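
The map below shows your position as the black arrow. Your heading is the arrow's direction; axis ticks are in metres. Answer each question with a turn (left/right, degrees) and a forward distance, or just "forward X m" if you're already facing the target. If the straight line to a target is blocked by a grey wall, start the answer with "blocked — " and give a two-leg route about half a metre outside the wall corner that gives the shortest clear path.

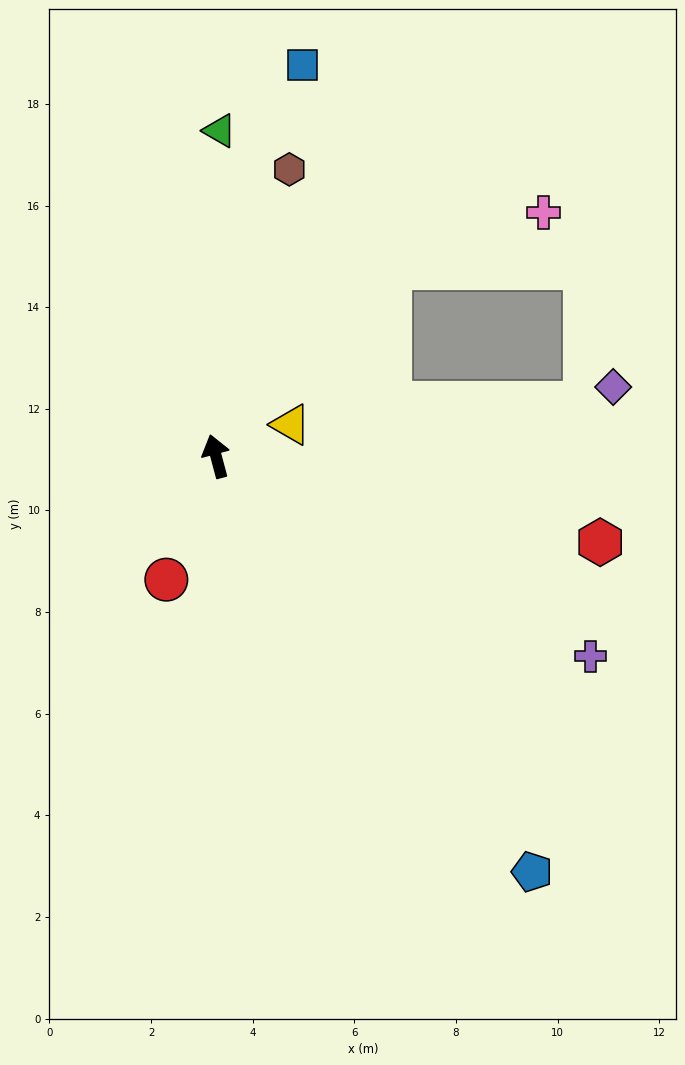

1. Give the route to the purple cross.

turn right 133°, forward 8.4 m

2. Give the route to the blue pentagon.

turn right 158°, forward 10.3 m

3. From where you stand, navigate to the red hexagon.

turn right 118°, forward 7.7 m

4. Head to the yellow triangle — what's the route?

turn right 82°, forward 1.6 m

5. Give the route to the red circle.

turn left 143°, forward 2.6 m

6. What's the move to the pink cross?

blocked — turn right 58°, forward 5.0 m, then turn right 27°, forward 3.2 m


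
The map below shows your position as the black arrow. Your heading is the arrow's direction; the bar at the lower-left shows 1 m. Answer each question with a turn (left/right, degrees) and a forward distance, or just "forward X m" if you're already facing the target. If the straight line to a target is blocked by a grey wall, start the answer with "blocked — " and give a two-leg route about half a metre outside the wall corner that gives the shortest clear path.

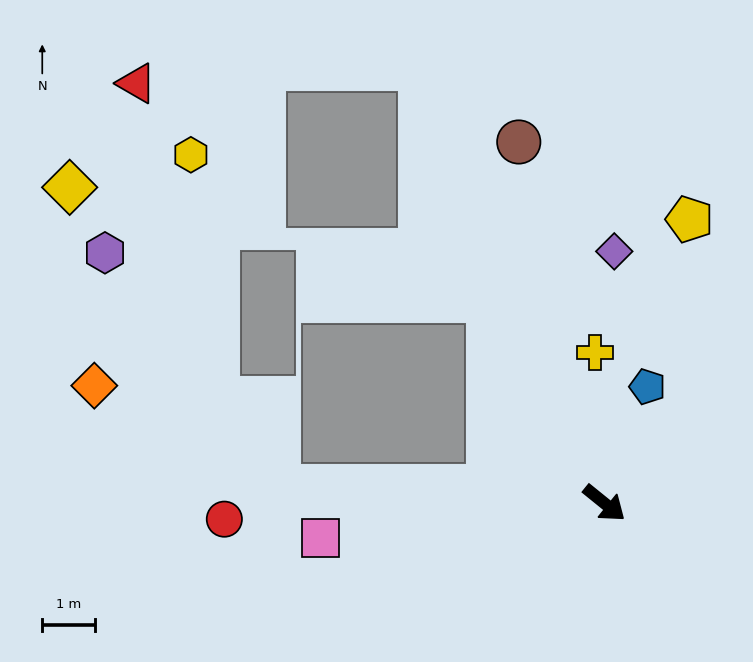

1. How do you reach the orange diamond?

blocked — turn right 144°, forward 6.1 m, then turn right 26°, forward 4.0 m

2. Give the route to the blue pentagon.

turn left 109°, forward 2.3 m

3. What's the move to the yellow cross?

turn left 132°, forward 2.8 m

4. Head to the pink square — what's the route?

turn right 134°, forward 5.4 m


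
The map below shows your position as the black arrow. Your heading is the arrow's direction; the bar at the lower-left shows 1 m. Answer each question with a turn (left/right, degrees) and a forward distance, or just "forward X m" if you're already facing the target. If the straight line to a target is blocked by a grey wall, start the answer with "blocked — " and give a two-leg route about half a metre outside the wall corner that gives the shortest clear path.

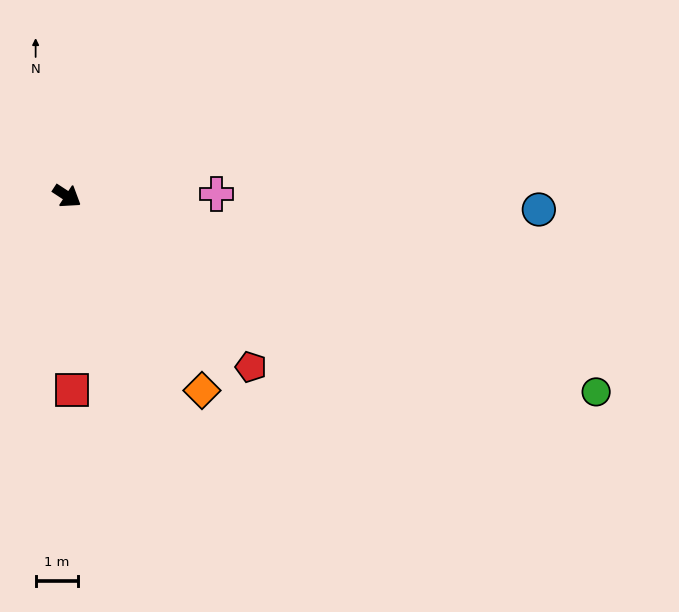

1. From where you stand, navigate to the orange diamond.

turn right 22°, forward 5.6 m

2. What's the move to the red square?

turn right 55°, forward 4.6 m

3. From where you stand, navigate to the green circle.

turn left 13°, forward 13.5 m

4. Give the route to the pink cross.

turn left 34°, forward 3.6 m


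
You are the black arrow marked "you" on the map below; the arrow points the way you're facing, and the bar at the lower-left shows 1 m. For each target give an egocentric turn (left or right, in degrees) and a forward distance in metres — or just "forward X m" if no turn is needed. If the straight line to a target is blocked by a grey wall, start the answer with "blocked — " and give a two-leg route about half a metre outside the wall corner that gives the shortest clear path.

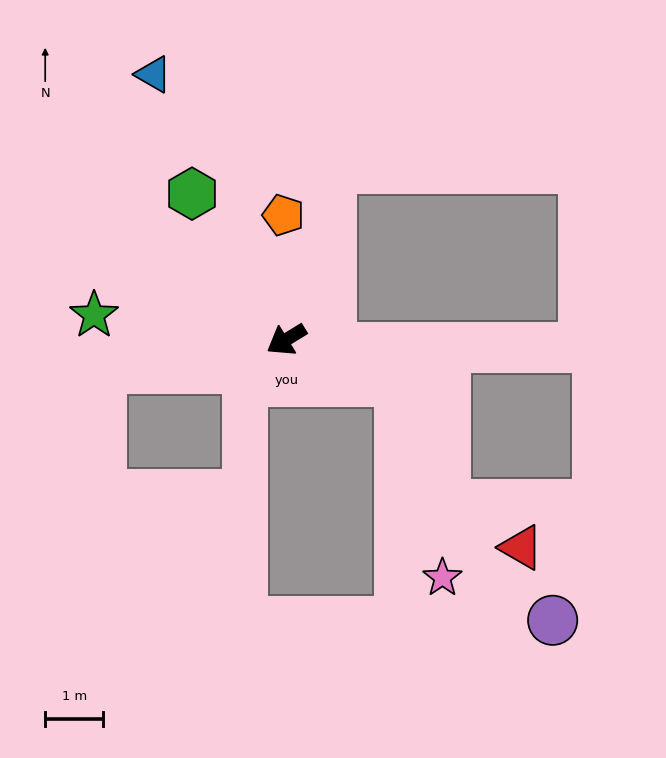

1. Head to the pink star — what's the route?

blocked — turn left 128°, forward 2.1 m, then turn right 57°, forward 3.5 m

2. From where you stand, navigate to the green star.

turn right 39°, forward 3.3 m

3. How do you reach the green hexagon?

turn right 89°, forward 3.0 m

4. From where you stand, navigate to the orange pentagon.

turn right 120°, forward 2.1 m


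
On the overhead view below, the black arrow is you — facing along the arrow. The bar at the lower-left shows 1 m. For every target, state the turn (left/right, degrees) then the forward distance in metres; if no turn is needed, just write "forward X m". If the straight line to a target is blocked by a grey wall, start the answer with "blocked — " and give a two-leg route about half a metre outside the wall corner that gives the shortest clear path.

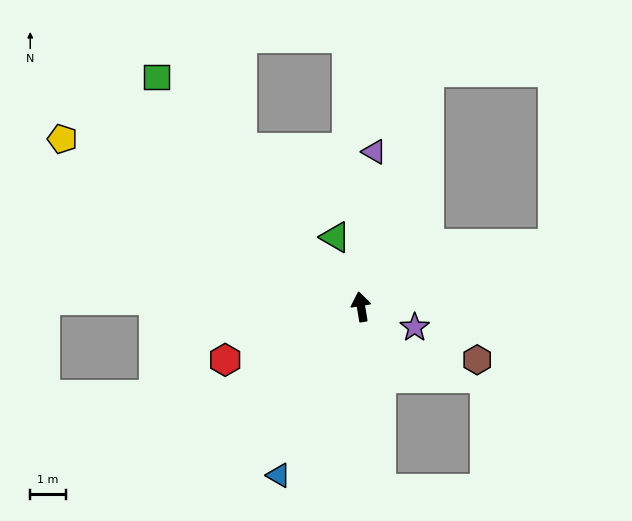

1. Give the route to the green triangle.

turn left 11°, forward 2.1 m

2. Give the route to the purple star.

turn right 121°, forward 1.6 m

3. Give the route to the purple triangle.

turn right 14°, forward 4.4 m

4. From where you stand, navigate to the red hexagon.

turn left 102°, forward 4.1 m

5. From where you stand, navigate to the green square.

turn left 32°, forward 8.6 m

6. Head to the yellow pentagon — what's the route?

turn left 51°, forward 9.6 m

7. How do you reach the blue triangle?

turn left 144°, forward 5.3 m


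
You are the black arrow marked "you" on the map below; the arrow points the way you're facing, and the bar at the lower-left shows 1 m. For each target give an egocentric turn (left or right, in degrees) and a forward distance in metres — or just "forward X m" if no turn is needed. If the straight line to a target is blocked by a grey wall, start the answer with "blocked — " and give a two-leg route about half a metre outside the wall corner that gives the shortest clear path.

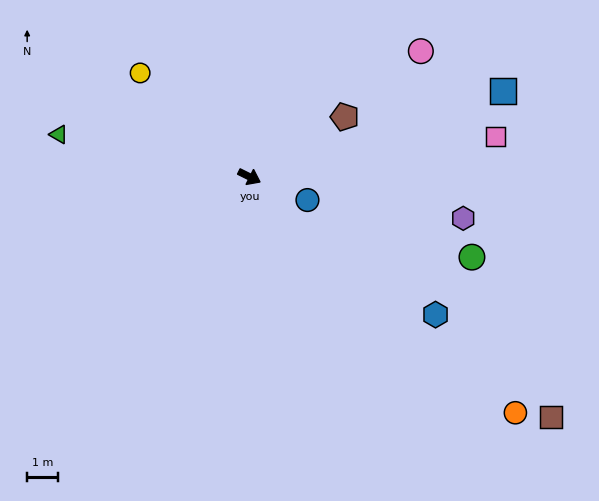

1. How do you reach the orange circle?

turn right 15°, forward 11.7 m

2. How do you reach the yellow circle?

turn left 163°, forward 5.0 m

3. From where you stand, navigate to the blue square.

turn left 45°, forward 8.8 m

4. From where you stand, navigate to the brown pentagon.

turn left 59°, forward 3.7 m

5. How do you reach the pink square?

turn left 36°, forward 8.2 m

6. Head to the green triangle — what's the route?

turn right 166°, forward 6.4 m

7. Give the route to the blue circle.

turn left 5°, forward 2.1 m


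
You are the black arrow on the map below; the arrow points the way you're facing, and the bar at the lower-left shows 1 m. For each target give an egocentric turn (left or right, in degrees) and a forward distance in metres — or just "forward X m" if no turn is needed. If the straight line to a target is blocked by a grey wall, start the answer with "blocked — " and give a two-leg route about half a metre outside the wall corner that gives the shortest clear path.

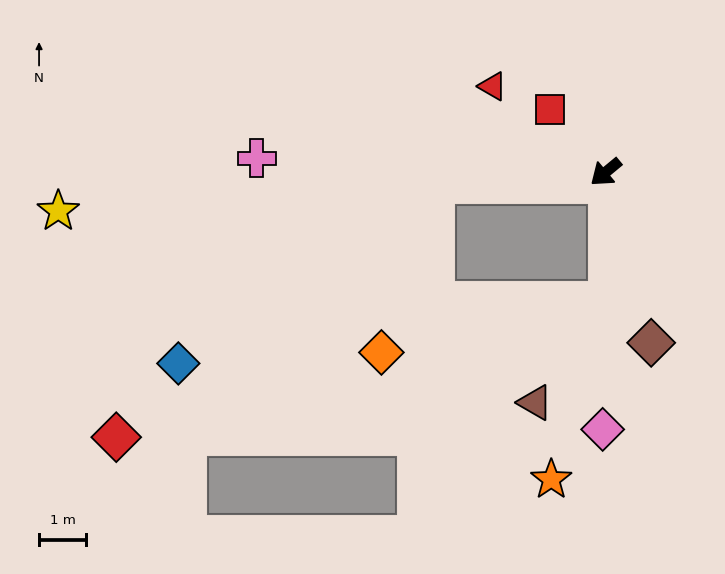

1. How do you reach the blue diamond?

blocked — turn right 36°, forward 3.6 m, then turn left 31°, forward 6.6 m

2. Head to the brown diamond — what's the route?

turn left 65°, forward 3.7 m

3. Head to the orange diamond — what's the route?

blocked — turn right 36°, forward 3.6 m, then turn left 69°, forward 3.7 m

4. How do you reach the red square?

turn right 88°, forward 1.8 m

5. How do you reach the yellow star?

turn right 36°, forward 11.6 m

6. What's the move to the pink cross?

turn right 42°, forward 7.4 m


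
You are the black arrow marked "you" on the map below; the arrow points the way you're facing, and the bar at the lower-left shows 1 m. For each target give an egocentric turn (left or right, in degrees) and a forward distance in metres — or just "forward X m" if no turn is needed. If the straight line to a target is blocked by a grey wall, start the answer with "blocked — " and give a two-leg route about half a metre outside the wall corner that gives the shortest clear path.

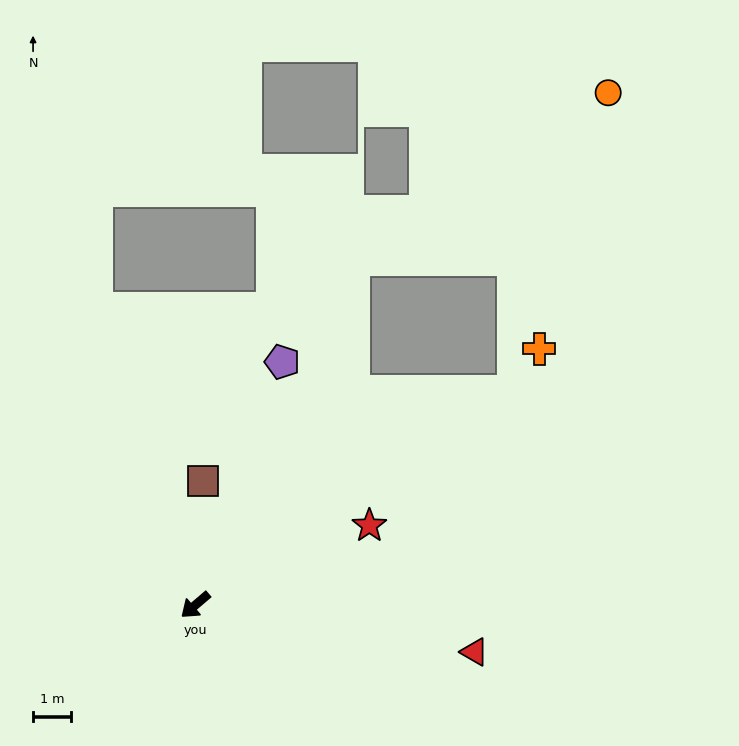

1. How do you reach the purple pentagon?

turn right 150°, forward 6.8 m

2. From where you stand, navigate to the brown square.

turn right 134°, forward 3.3 m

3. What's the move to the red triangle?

turn left 130°, forward 7.4 m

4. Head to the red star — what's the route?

turn left 164°, forward 5.0 m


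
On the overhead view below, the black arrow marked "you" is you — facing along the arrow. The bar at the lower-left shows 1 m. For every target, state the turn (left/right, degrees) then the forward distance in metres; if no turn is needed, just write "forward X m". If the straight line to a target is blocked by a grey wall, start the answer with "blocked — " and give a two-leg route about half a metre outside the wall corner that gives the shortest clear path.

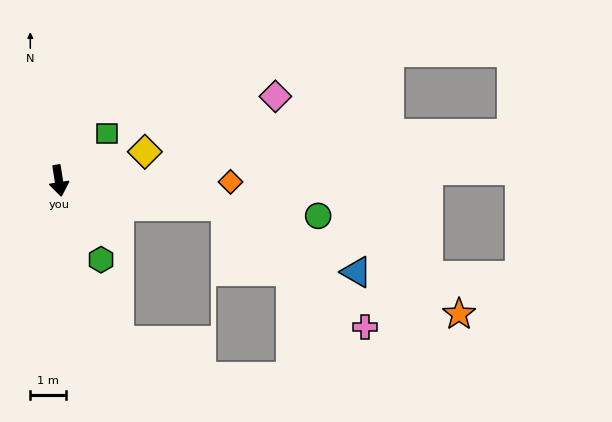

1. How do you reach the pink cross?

blocked — turn left 72°, forward 4.8 m, then turn right 32°, forward 5.2 m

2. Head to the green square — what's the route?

turn left 125°, forward 1.9 m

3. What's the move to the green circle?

turn left 73°, forward 7.4 m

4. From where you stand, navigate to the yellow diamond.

turn left 100°, forward 2.6 m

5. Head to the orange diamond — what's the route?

turn left 81°, forward 4.9 m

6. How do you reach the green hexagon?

turn left 19°, forward 2.5 m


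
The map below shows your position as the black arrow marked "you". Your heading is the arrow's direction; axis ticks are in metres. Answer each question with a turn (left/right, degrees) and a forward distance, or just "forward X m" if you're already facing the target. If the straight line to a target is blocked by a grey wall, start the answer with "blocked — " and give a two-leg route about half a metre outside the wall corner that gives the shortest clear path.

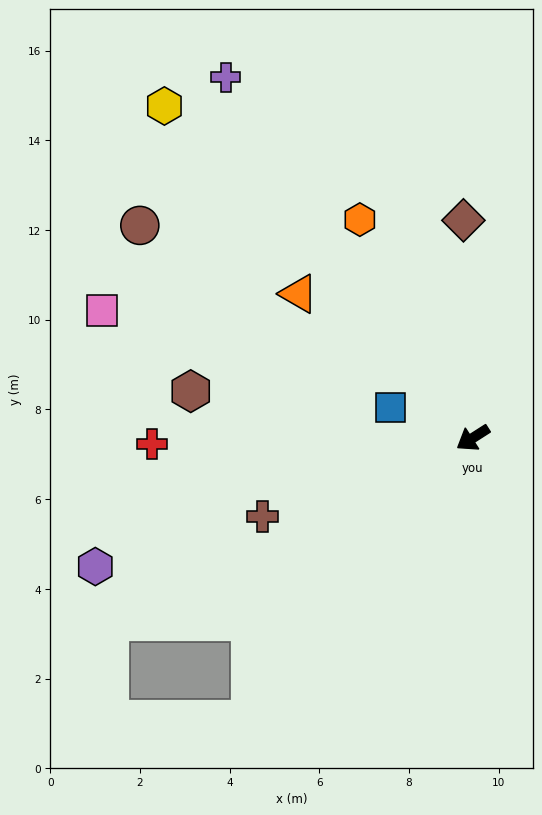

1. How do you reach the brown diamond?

turn right 120°, forward 4.9 m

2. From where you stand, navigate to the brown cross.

turn right 12°, forward 5.0 m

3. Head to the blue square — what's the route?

turn right 53°, forward 2.0 m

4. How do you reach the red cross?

turn right 32°, forward 7.2 m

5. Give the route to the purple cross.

turn right 88°, forward 9.7 m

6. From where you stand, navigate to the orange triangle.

turn right 72°, forward 5.0 m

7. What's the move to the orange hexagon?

turn right 95°, forward 5.5 m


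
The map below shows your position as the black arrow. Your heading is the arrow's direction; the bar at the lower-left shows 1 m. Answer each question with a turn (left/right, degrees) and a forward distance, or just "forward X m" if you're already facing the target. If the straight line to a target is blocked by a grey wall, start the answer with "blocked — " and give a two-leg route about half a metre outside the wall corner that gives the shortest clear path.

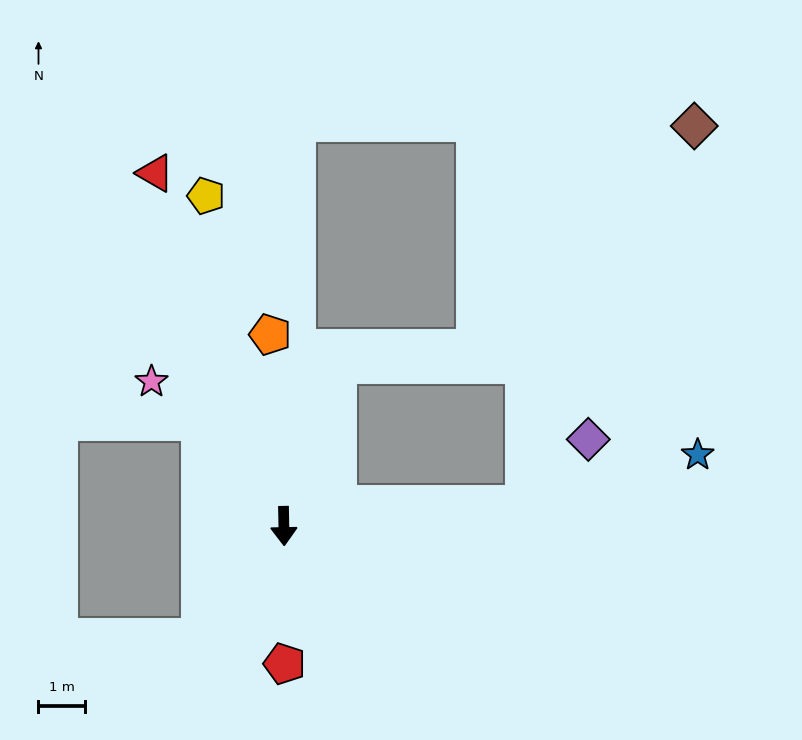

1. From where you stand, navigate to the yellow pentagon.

turn right 168°, forward 7.3 m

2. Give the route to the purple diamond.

blocked — turn left 94°, forward 5.2 m, then turn left 41°, forward 2.0 m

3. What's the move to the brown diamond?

blocked — turn left 94°, forward 5.2 m, then turn left 61°, forward 9.0 m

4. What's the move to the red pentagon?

forward 3.0 m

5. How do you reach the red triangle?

turn right 161°, forward 8.1 m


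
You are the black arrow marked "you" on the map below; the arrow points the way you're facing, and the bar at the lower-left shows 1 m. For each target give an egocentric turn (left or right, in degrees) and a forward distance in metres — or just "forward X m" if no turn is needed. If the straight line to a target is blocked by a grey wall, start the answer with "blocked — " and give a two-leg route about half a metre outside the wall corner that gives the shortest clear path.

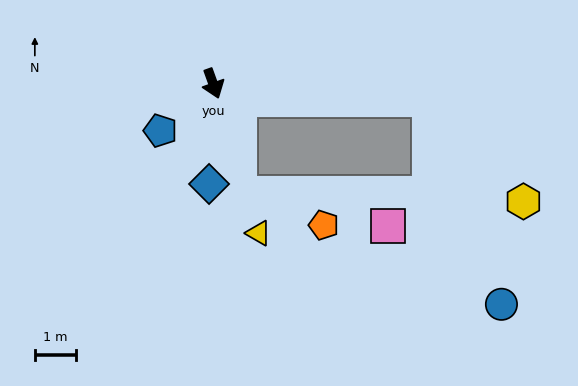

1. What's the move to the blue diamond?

turn right 22°, forward 2.4 m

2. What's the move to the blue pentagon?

turn right 68°, forward 1.7 m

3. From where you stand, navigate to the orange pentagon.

blocked — turn right 6°, forward 2.8 m, then turn left 56°, forward 2.2 m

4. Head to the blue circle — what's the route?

blocked — turn left 66°, forward 5.3 m, then turn right 67°, forward 5.3 m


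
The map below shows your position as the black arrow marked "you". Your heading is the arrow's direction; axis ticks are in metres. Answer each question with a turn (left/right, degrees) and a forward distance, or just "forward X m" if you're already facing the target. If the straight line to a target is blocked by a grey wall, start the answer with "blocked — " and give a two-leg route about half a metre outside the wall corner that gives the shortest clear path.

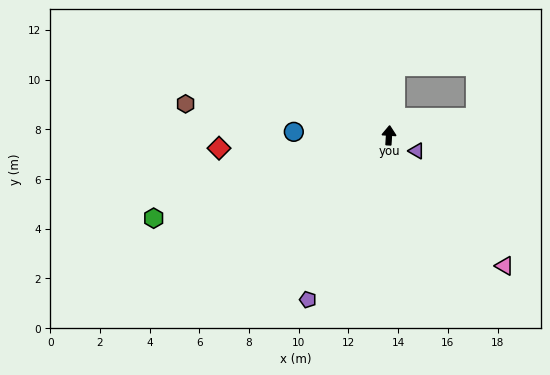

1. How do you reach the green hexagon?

turn left 113°, forward 10.0 m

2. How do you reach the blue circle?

turn left 92°, forward 3.8 m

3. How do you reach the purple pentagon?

turn left 157°, forward 7.4 m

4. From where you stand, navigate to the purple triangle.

turn right 116°, forward 1.3 m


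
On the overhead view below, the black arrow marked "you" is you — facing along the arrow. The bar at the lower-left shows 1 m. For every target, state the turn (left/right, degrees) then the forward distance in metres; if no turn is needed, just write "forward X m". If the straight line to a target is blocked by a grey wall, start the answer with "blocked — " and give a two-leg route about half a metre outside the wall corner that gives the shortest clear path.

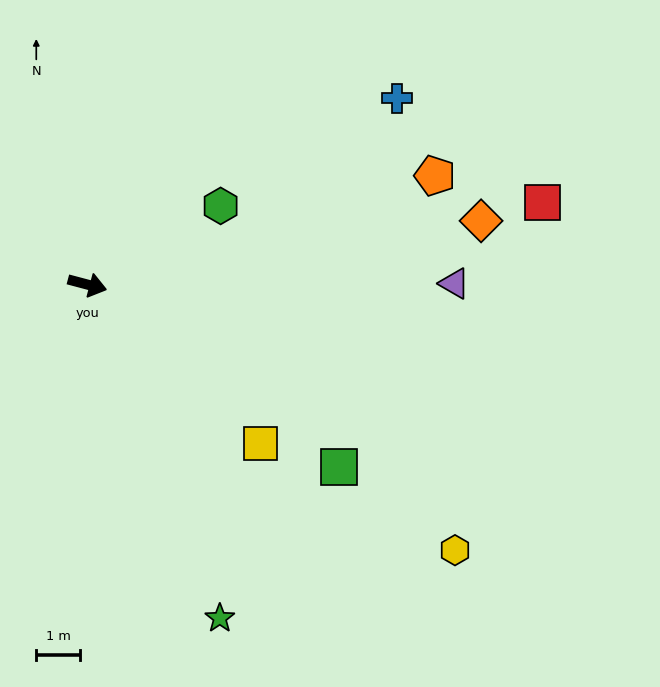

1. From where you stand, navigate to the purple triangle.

turn left 15°, forward 8.5 m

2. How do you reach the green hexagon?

turn left 45°, forward 3.6 m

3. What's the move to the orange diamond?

turn left 24°, forward 9.2 m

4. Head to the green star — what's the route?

turn right 54°, forward 8.3 m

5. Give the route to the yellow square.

turn right 28°, forward 5.4 m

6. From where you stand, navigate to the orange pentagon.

turn left 32°, forward 8.4 m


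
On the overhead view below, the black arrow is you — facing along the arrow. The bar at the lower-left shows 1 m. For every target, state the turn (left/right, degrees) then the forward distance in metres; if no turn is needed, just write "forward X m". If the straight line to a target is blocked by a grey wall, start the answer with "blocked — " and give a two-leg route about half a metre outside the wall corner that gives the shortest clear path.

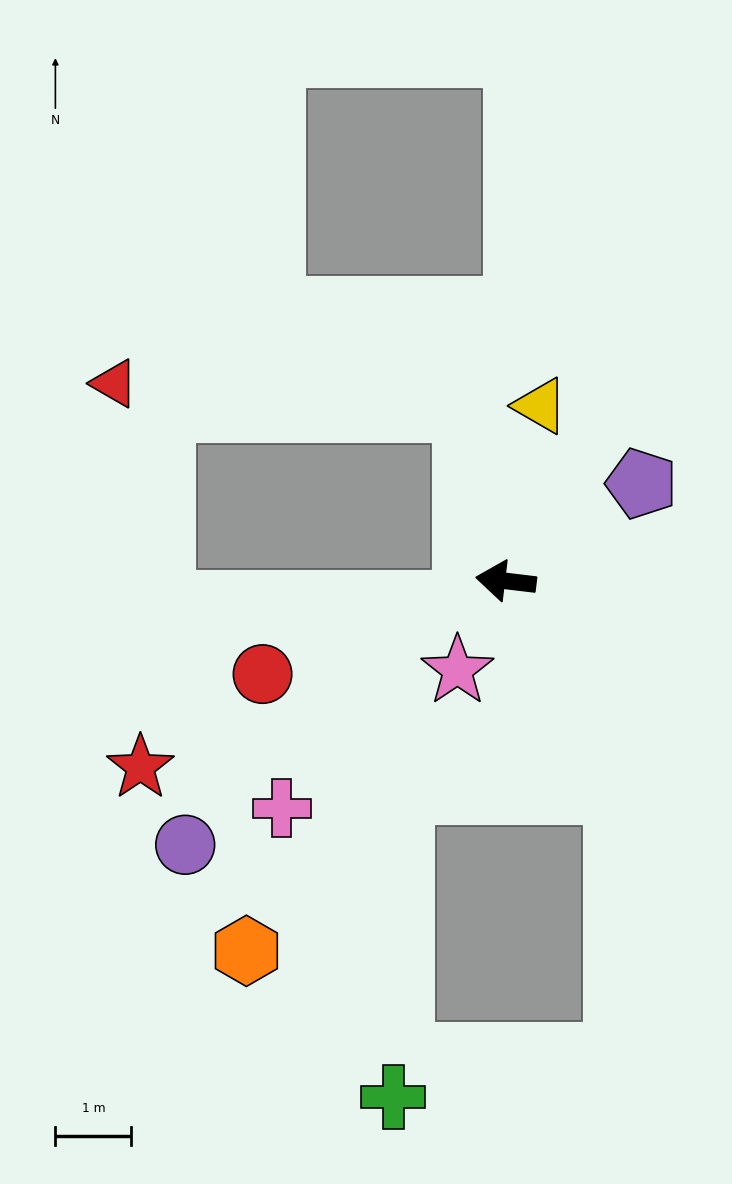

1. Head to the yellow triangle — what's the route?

turn right 94°, forward 2.4 m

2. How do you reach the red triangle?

blocked — turn right 70°, forward 2.3 m, then turn left 72°, forward 4.6 m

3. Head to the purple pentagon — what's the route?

turn right 137°, forward 2.2 m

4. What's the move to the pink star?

turn left 68°, forward 1.3 m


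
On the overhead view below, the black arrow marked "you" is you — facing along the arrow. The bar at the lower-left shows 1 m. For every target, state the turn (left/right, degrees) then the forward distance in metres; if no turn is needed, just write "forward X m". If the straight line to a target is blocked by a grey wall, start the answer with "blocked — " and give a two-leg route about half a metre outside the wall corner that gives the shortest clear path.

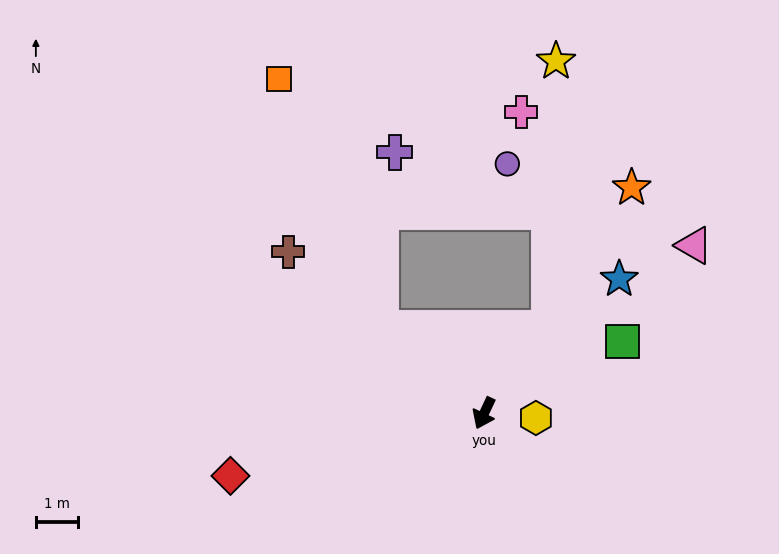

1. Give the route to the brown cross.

turn right 104°, forward 6.1 m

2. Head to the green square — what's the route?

turn left 143°, forward 3.7 m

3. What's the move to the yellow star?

blocked — turn left 168°, forward 2.6 m, then turn left 36°, forward 6.4 m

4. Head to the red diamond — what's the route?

turn right 51°, forward 6.3 m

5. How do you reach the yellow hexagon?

turn left 110°, forward 1.2 m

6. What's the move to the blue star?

turn left 160°, forward 4.6 m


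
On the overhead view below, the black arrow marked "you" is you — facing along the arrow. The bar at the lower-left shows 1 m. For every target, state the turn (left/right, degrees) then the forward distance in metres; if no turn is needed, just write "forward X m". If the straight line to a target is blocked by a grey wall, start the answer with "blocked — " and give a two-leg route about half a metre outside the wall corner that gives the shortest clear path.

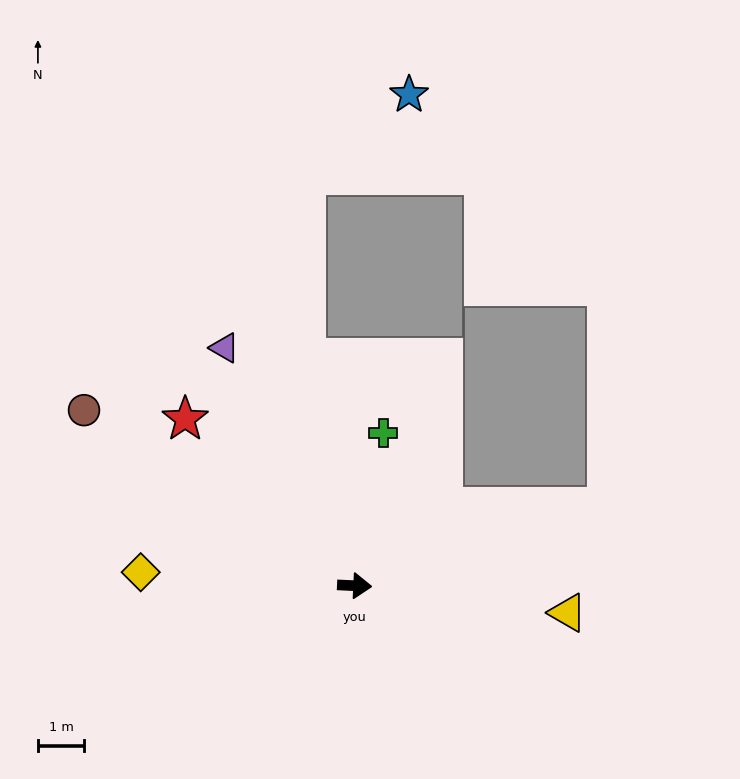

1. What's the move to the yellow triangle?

turn right 5°, forward 4.7 m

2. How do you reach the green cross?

turn left 82°, forward 3.4 m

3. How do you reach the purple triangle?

turn left 121°, forward 5.9 m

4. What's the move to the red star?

turn left 138°, forward 5.2 m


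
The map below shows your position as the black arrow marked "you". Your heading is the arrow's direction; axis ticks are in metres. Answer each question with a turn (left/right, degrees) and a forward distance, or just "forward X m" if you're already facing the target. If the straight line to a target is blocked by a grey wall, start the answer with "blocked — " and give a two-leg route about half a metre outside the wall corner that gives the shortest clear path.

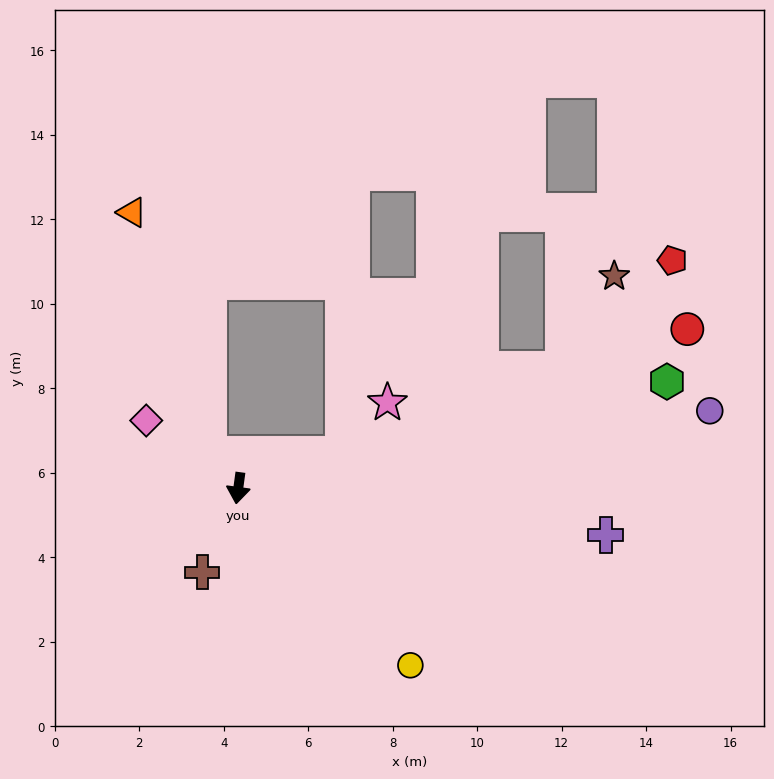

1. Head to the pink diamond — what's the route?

turn right 119°, forward 2.7 m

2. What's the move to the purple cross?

turn left 90°, forward 8.8 m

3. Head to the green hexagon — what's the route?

turn left 112°, forward 10.5 m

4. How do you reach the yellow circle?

turn left 52°, forward 5.8 m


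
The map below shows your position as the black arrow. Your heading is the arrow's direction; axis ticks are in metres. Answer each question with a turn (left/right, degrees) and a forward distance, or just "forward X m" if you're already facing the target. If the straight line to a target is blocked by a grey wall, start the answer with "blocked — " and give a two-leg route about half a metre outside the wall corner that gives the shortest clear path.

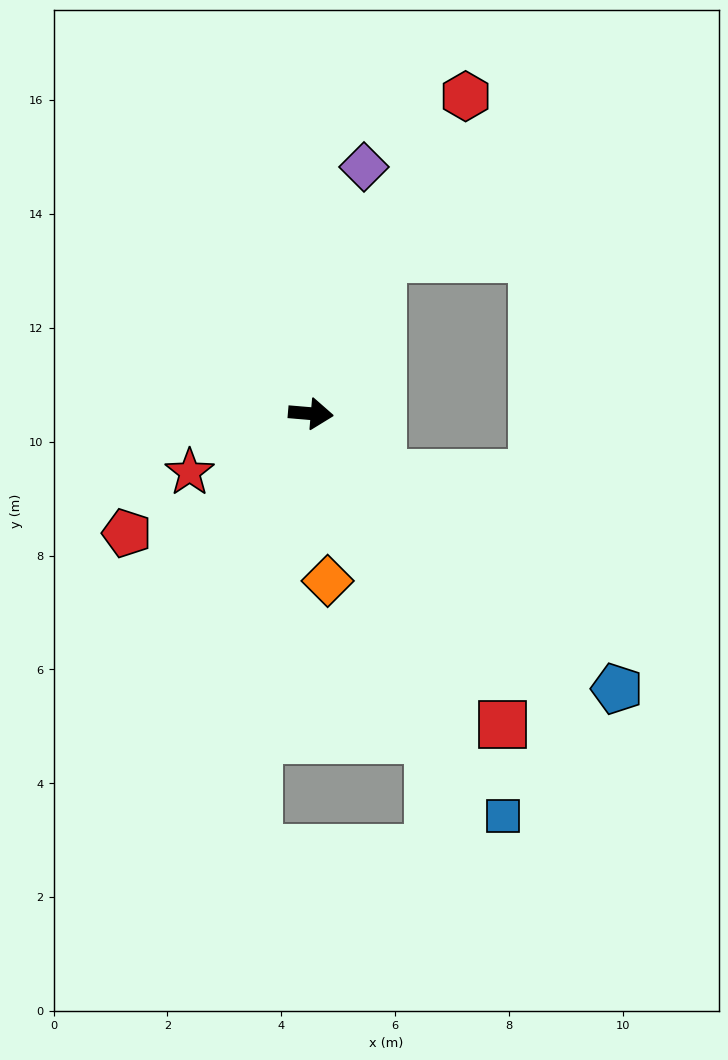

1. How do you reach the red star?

turn right 149°, forward 2.4 m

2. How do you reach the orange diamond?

turn right 79°, forward 3.0 m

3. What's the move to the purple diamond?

turn left 83°, forward 4.4 m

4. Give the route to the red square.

turn right 53°, forward 6.4 m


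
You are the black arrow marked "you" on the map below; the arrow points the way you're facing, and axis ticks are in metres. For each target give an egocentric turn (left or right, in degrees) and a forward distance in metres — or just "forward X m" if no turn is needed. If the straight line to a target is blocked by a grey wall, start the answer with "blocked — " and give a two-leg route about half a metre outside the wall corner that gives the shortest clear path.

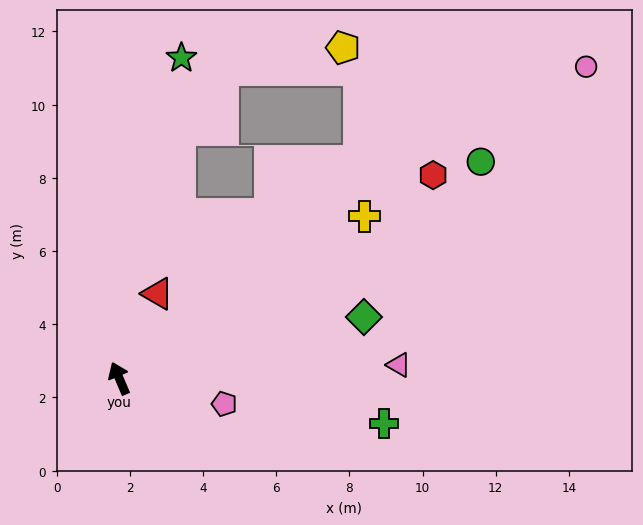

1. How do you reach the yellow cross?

turn right 80°, forward 8.0 m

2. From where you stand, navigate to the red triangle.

turn right 47°, forward 2.5 m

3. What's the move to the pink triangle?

turn right 110°, forward 7.6 m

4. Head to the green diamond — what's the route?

turn right 99°, forward 6.9 m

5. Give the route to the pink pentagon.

turn right 127°, forward 3.0 m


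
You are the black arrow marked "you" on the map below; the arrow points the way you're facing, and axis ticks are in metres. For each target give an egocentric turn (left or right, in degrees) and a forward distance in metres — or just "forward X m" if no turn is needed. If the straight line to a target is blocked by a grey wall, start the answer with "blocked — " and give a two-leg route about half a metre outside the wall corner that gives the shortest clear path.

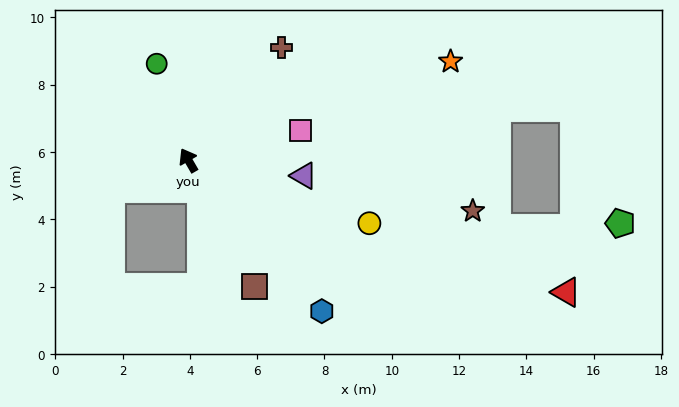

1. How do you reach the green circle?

turn right 12°, forward 3.0 m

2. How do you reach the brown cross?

turn right 70°, forward 4.4 m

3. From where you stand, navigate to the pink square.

turn right 105°, forward 3.5 m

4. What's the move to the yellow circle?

turn right 139°, forward 5.7 m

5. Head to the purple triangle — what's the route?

turn right 128°, forward 3.5 m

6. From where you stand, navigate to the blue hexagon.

turn right 169°, forward 6.0 m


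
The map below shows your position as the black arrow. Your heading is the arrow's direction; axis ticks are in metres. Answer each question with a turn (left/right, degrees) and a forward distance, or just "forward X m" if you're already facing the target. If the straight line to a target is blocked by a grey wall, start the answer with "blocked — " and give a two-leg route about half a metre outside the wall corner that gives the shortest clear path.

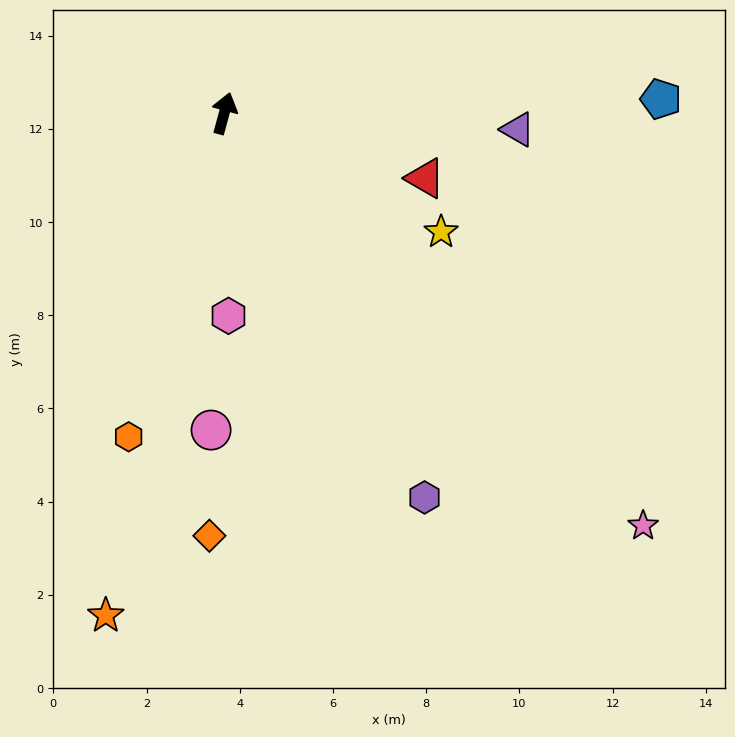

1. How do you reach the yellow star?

turn right 103°, forward 5.3 m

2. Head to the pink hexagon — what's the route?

turn right 164°, forward 4.3 m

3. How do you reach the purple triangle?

turn right 78°, forward 6.3 m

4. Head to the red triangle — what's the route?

turn right 93°, forward 4.5 m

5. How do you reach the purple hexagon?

turn right 137°, forward 9.3 m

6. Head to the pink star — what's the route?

turn right 119°, forward 12.6 m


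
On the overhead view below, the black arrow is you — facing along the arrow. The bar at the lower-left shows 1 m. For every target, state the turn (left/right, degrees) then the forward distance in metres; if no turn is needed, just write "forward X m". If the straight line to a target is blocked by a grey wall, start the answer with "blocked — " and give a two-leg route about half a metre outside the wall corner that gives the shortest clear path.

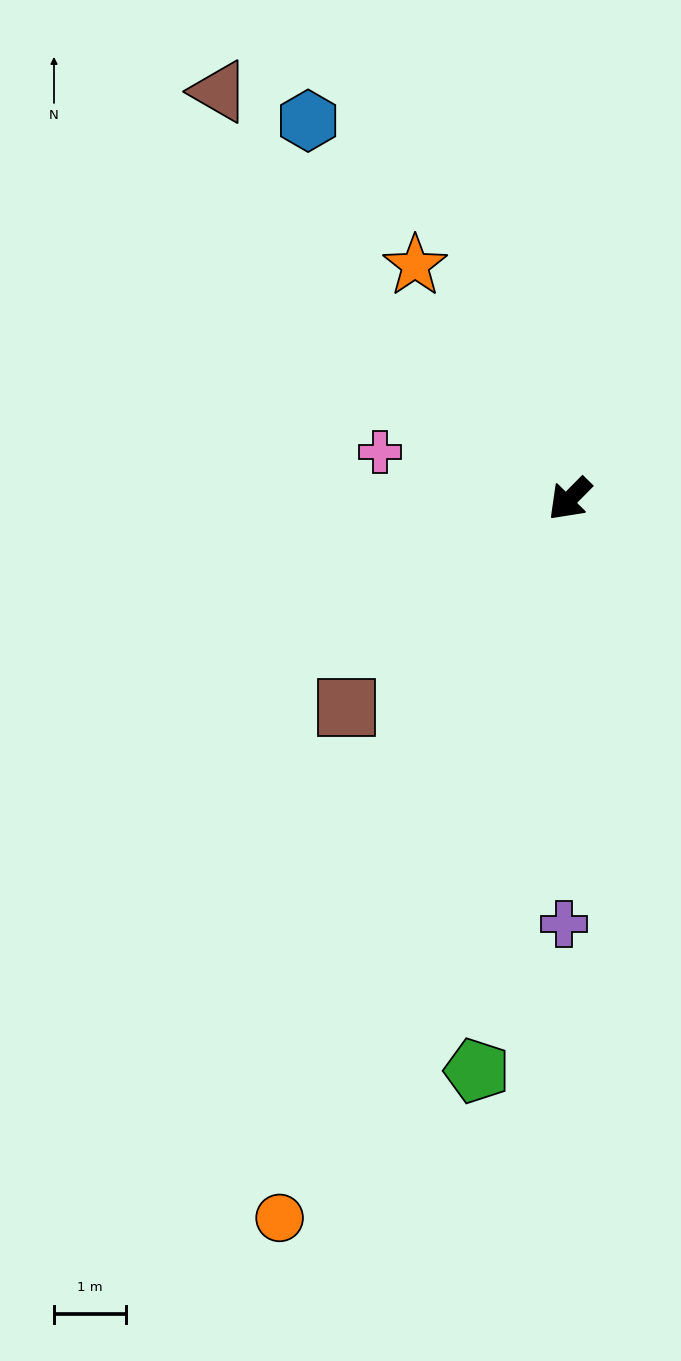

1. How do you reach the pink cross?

turn right 59°, forward 2.7 m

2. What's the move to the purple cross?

turn left 44°, forward 5.9 m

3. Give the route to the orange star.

turn right 102°, forward 3.9 m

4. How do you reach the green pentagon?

turn left 35°, forward 8.0 m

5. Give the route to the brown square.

turn right 2°, forward 4.2 m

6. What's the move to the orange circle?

turn left 23°, forward 10.7 m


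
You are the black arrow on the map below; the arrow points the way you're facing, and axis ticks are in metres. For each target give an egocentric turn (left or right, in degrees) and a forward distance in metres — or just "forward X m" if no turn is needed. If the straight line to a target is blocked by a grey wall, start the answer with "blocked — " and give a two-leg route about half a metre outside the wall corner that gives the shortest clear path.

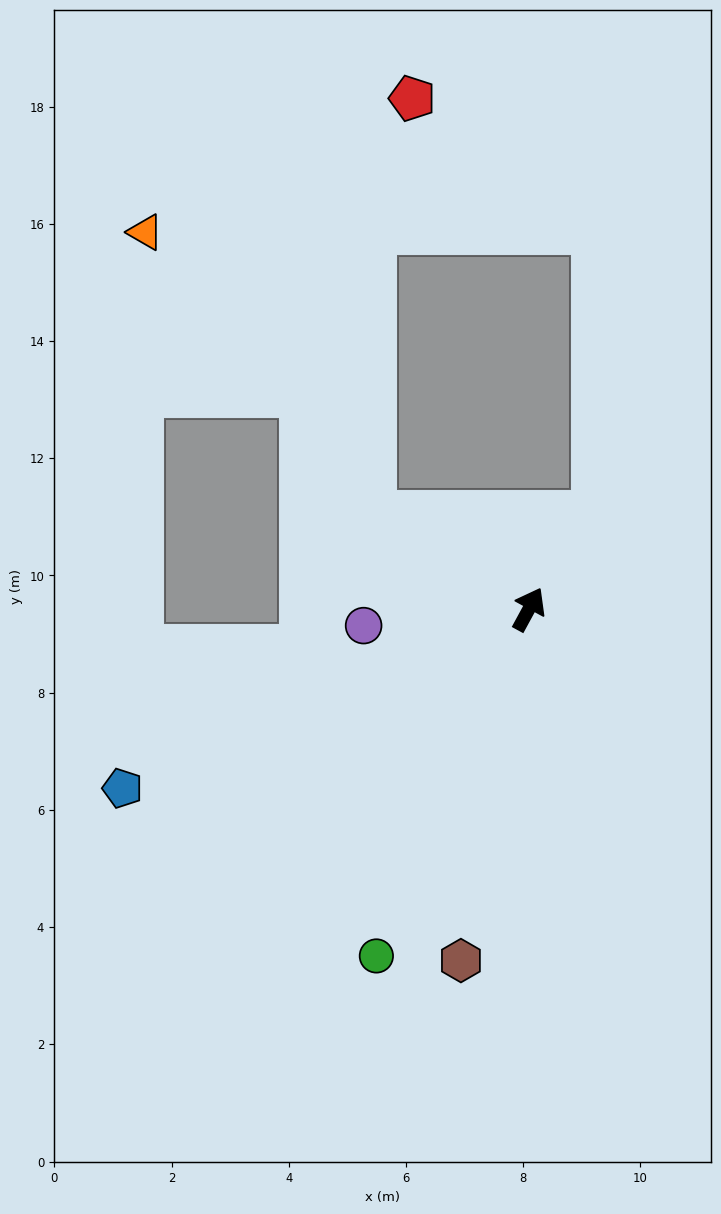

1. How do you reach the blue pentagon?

turn left 142°, forward 7.6 m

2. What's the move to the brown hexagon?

turn right 162°, forward 6.1 m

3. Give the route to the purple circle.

turn left 124°, forward 2.8 m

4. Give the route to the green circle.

turn right 175°, forward 6.5 m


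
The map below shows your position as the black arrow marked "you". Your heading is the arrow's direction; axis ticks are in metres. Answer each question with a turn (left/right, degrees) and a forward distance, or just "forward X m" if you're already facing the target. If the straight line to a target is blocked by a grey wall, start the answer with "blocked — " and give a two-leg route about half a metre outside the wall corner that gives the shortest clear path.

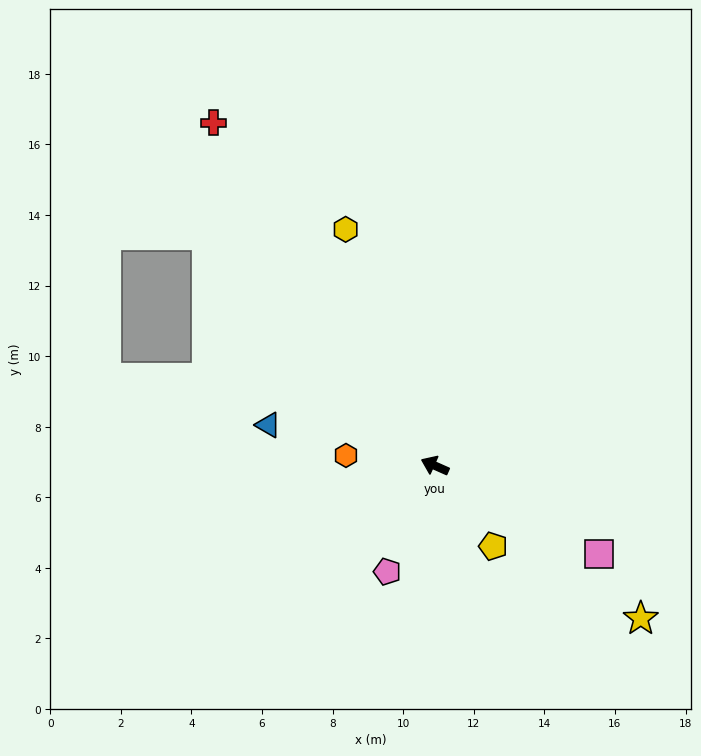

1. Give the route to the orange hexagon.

turn left 17°, forward 2.5 m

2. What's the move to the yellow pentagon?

turn left 150°, forward 2.8 m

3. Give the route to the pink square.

turn left 176°, forward 5.3 m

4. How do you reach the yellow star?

turn left 167°, forward 7.3 m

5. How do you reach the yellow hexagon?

turn right 45°, forward 7.2 m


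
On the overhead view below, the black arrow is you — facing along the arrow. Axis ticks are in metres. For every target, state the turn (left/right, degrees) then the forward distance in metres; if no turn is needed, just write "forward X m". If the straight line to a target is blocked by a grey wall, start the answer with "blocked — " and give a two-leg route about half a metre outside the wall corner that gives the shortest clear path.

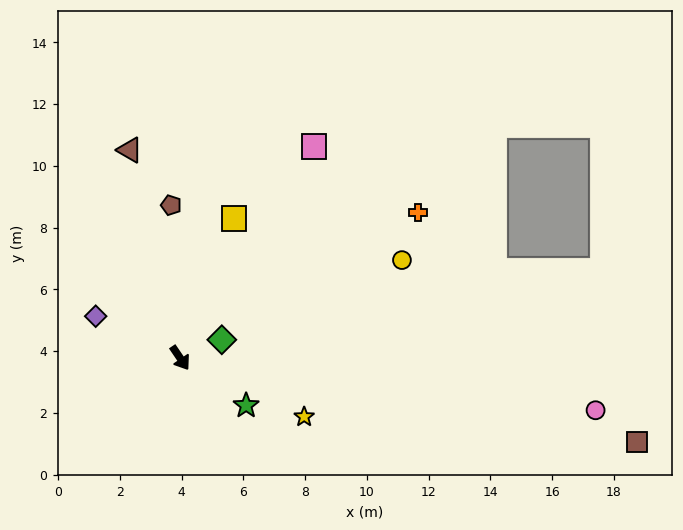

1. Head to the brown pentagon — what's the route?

turn left 149°, forward 5.0 m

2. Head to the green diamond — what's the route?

turn left 79°, forward 1.5 m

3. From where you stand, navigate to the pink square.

turn left 114°, forward 8.1 m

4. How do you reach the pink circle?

turn left 49°, forward 13.6 m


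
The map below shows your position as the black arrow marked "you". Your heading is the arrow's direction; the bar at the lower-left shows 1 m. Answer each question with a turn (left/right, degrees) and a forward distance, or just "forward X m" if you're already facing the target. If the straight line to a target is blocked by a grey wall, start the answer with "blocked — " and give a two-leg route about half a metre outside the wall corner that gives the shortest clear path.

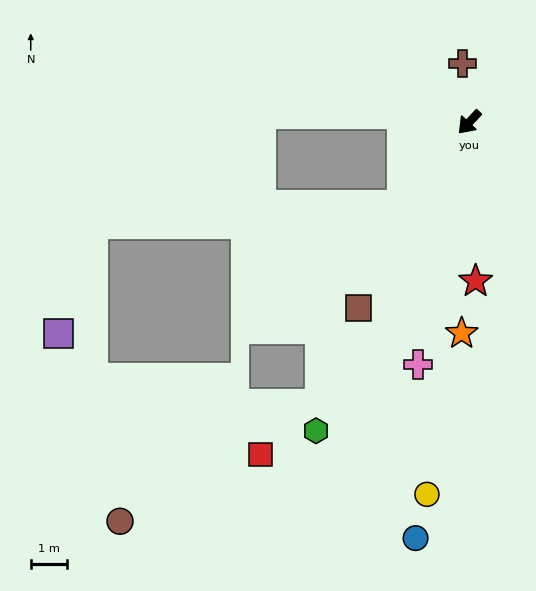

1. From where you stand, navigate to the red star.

turn left 45°, forward 4.4 m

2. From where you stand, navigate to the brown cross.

turn right 130°, forward 1.6 m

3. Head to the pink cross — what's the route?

turn left 31°, forward 6.9 m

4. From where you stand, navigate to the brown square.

turn left 12°, forward 6.0 m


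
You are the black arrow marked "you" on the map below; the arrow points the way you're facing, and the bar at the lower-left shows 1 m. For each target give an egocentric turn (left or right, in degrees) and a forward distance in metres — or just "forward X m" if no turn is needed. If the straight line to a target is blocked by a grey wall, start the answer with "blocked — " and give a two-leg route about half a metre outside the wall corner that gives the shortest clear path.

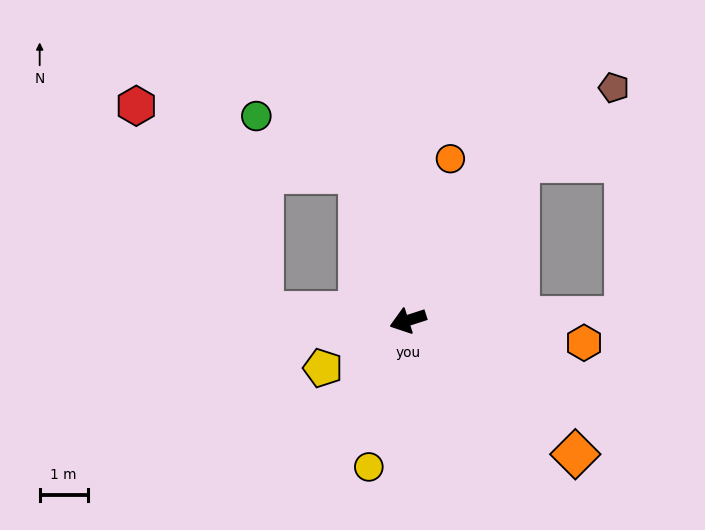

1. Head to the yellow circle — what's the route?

turn left 57°, forward 3.2 m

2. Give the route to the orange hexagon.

turn left 155°, forward 3.7 m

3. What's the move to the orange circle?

turn right 123°, forward 3.5 m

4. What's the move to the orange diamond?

turn left 123°, forward 4.5 m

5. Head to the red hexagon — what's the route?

blocked — turn right 22°, forward 3.0 m, then turn right 54°, forward 5.0 m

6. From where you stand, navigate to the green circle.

blocked — turn right 89°, forward 3.2 m, then turn left 42°, forward 2.4 m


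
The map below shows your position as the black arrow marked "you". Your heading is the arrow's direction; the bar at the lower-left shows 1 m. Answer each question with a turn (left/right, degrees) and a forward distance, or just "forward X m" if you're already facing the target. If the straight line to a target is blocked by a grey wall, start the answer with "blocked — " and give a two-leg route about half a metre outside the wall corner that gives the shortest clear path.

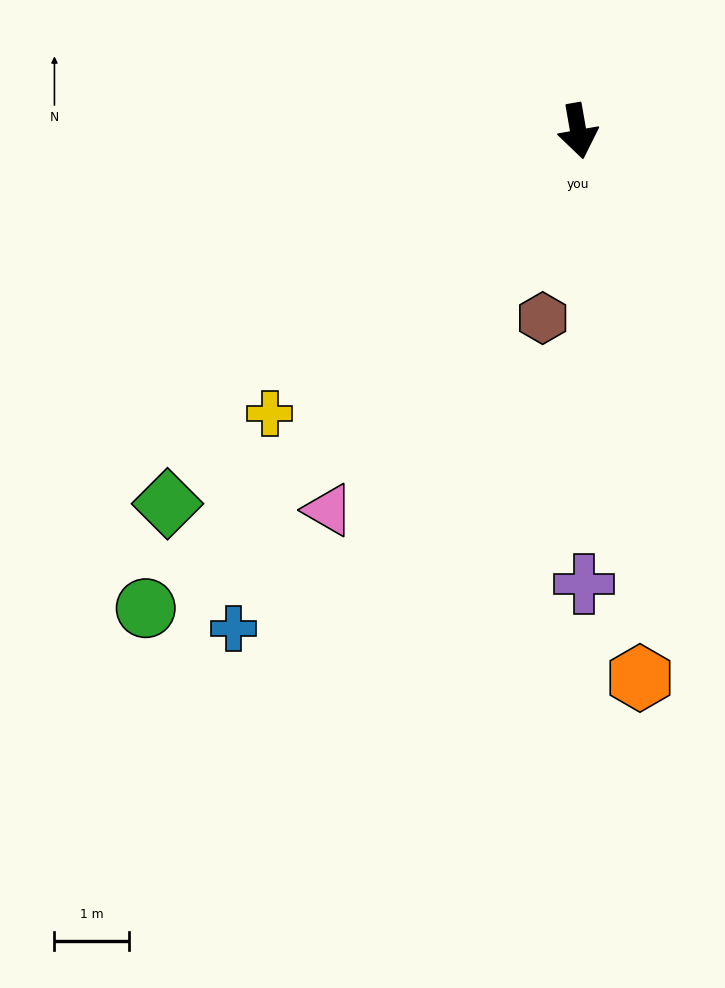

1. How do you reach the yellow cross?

turn right 57°, forward 5.6 m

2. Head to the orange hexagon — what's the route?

turn right 3°, forward 7.4 m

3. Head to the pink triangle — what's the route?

turn right 43°, forward 6.1 m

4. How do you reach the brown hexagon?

turn right 21°, forward 2.6 m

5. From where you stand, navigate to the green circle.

turn right 52°, forward 8.7 m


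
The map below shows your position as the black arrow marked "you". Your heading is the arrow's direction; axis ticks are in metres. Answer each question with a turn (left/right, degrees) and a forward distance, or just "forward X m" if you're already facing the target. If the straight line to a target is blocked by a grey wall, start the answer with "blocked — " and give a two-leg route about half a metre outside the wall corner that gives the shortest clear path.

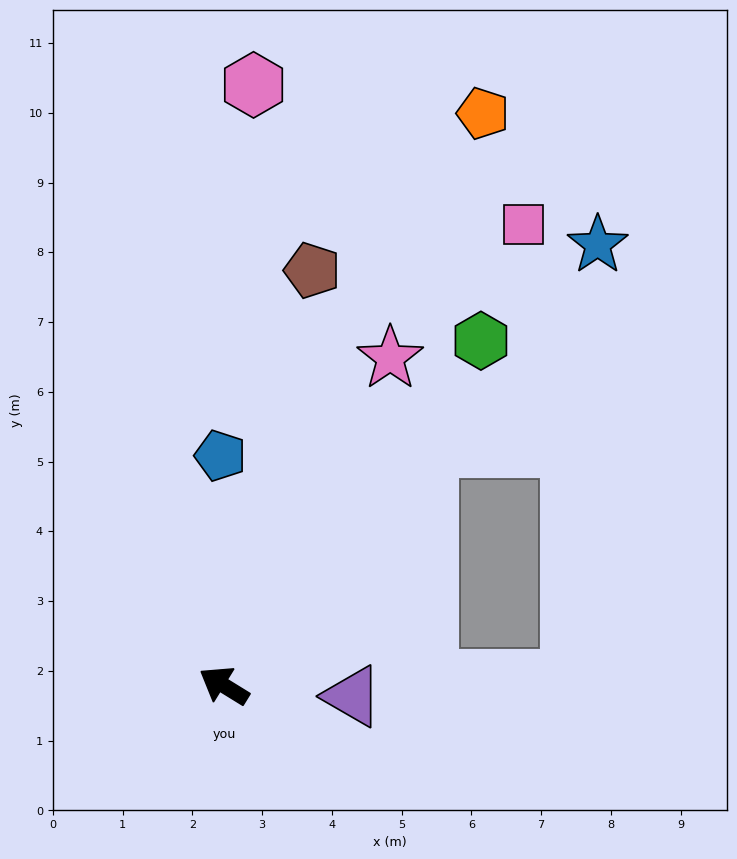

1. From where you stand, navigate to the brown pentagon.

turn right 70°, forward 6.1 m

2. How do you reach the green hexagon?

turn right 95°, forward 6.2 m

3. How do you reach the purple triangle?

turn right 153°, forward 1.8 m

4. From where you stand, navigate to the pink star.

turn right 85°, forward 5.3 m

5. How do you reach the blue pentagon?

turn right 57°, forward 3.3 m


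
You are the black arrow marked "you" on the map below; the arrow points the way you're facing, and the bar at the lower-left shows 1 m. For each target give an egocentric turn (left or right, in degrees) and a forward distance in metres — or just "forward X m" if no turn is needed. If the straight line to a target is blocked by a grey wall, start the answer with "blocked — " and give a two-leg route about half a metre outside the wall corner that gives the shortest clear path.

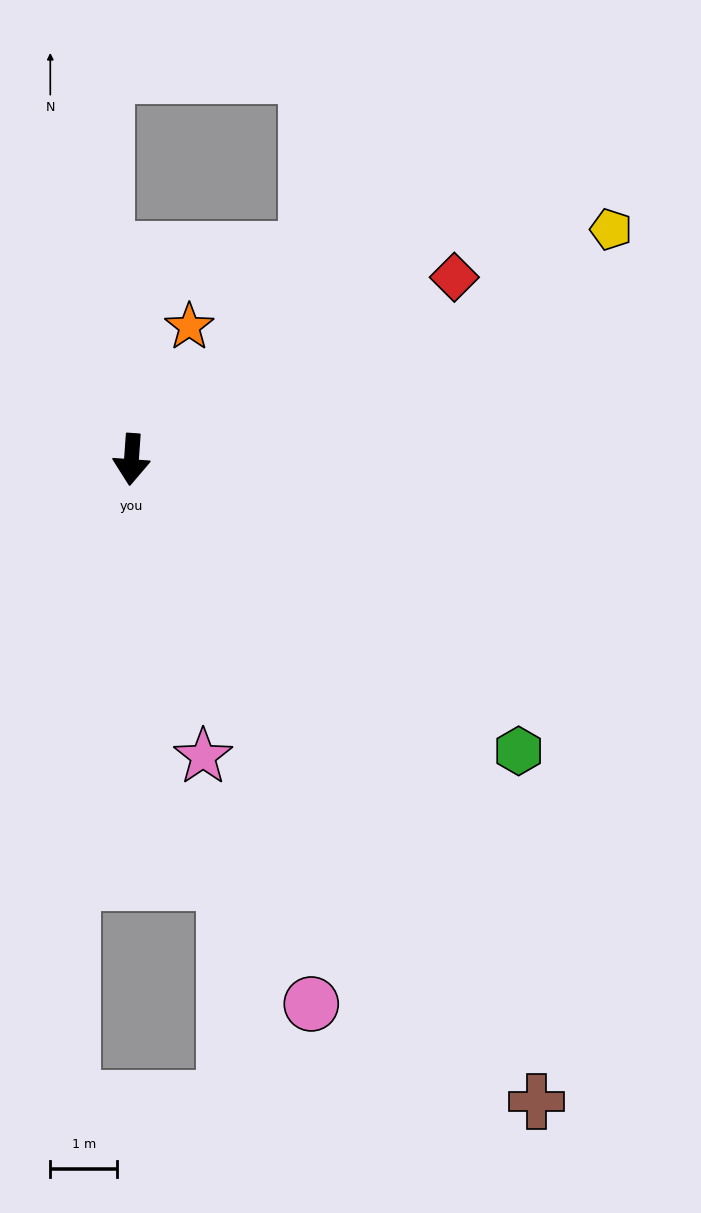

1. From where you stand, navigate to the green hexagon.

turn left 57°, forward 7.2 m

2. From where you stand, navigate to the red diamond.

turn left 123°, forward 5.5 m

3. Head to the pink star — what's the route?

turn left 18°, forward 4.6 m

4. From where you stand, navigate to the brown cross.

turn left 36°, forward 11.3 m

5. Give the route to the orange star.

turn left 161°, forward 2.2 m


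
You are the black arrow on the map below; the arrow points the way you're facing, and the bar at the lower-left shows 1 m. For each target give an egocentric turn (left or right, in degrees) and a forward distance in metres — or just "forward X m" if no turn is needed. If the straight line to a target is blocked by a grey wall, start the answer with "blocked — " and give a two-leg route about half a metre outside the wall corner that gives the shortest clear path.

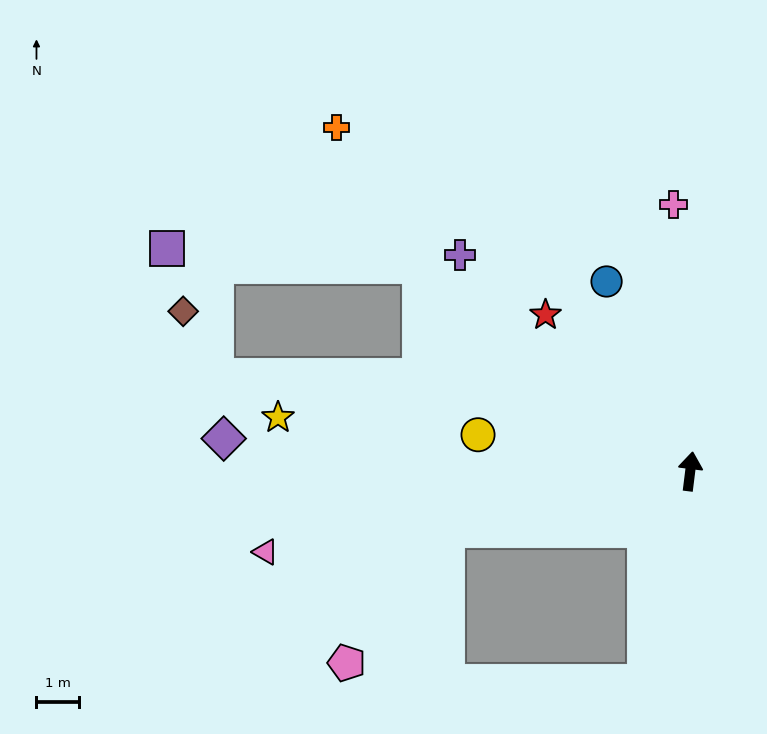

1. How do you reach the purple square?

blocked — turn left 60°, forward 7.9 m, then turn left 33°, forward 5.9 m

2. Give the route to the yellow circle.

turn left 87°, forward 5.0 m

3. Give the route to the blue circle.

turn left 31°, forward 4.8 m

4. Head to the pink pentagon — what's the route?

blocked — turn left 111°, forward 5.8 m, then turn left 39°, forward 3.9 m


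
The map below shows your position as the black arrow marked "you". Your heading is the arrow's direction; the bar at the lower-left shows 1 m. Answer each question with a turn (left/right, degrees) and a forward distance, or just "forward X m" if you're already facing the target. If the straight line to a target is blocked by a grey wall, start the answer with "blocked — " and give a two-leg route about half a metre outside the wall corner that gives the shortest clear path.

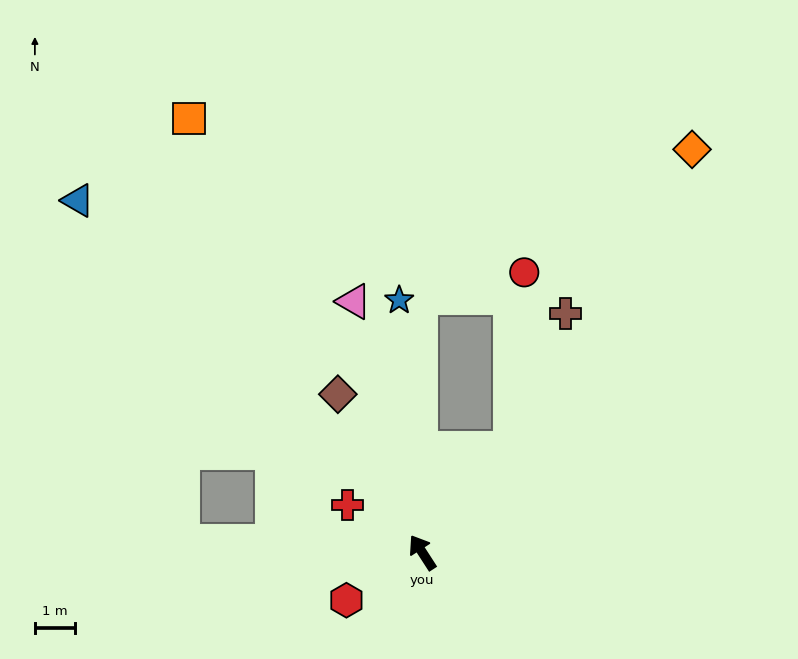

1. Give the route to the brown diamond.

turn right 5°, forward 4.4 m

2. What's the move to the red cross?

turn left 25°, forward 2.2 m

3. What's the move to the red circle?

blocked — turn right 73°, forward 3.4 m, then turn left 36°, forward 4.4 m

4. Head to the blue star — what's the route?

turn right 28°, forward 6.3 m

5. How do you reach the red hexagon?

turn left 89°, forward 2.2 m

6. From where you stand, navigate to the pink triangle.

turn right 18°, forward 6.4 m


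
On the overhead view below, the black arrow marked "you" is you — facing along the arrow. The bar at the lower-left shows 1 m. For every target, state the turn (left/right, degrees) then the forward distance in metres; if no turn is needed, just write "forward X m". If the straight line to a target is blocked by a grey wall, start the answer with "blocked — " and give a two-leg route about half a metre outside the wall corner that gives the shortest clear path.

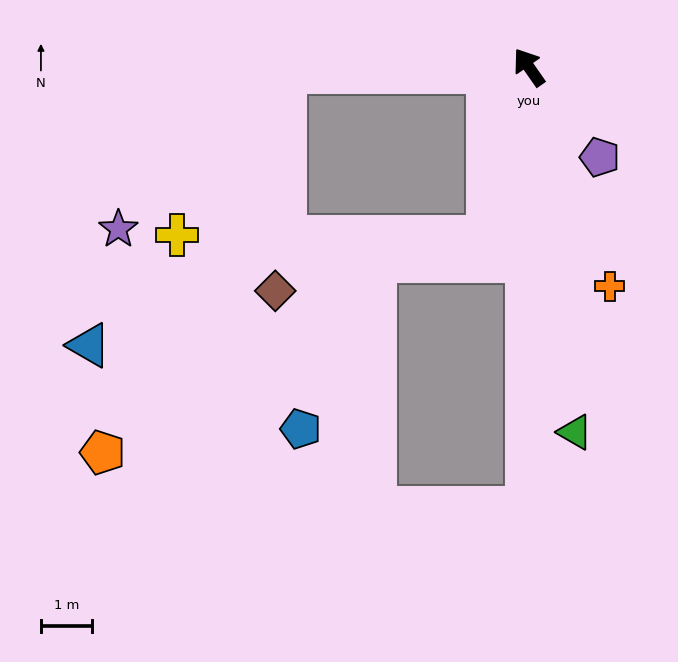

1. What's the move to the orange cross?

turn left 165°, forward 4.6 m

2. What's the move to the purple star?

blocked — turn left 56°, forward 4.8 m, then turn left 42°, forward 4.5 m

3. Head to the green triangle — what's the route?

turn left 152°, forward 7.3 m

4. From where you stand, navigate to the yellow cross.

blocked — turn left 56°, forward 4.8 m, then turn left 56°, forward 3.9 m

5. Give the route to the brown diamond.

blocked — turn left 56°, forward 4.8 m, then turn left 87°, forward 4.3 m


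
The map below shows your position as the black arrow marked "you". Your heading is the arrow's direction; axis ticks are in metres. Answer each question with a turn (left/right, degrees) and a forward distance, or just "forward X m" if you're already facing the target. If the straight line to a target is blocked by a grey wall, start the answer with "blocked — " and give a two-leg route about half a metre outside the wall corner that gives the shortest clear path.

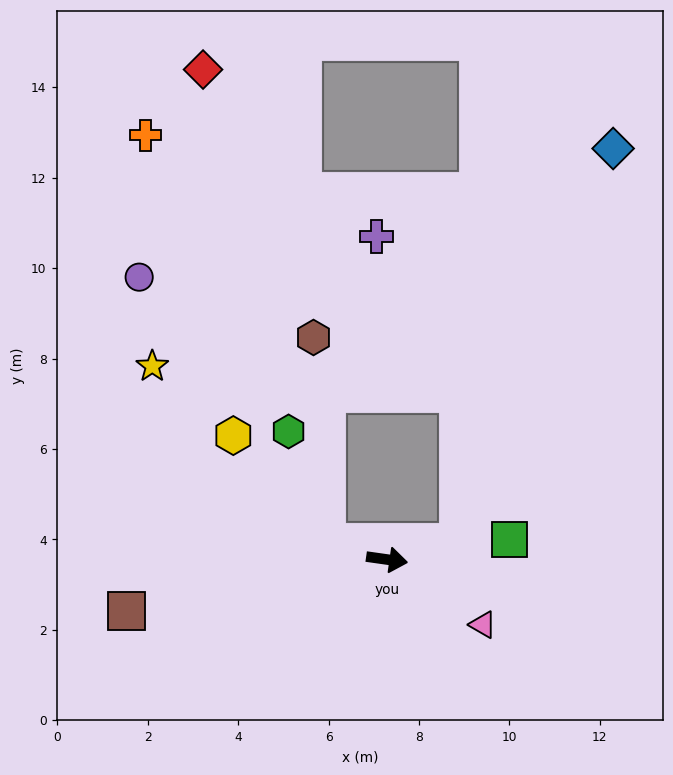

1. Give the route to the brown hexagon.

blocked — turn left 172°, forward 1.4 m, then turn right 70°, forward 4.5 m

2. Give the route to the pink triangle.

turn right 26°, forward 2.6 m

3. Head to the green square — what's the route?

turn left 17°, forward 2.7 m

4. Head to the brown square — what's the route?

turn right 161°, forward 5.9 m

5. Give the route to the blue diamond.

blocked — turn left 22°, forward 1.6 m, then turn left 55°, forward 9.4 m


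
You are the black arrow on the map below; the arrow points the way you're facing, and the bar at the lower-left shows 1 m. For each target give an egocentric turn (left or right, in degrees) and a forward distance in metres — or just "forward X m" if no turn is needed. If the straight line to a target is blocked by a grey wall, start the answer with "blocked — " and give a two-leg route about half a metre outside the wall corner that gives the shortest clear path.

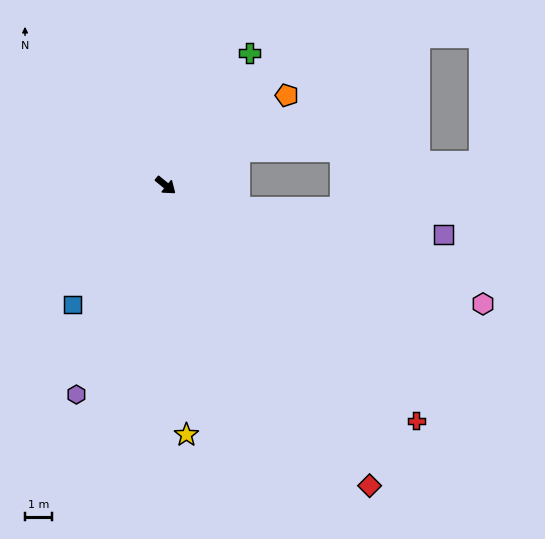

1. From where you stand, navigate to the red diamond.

turn right 17°, forward 13.5 m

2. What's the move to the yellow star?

turn right 46°, forward 9.3 m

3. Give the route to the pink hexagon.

turn left 19°, forward 12.6 m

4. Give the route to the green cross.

turn left 97°, forward 5.8 m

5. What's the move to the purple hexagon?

turn right 74°, forward 8.5 m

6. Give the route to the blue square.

turn right 89°, forward 5.6 m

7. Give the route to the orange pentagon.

turn left 76°, forward 5.6 m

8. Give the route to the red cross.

turn right 4°, forward 12.8 m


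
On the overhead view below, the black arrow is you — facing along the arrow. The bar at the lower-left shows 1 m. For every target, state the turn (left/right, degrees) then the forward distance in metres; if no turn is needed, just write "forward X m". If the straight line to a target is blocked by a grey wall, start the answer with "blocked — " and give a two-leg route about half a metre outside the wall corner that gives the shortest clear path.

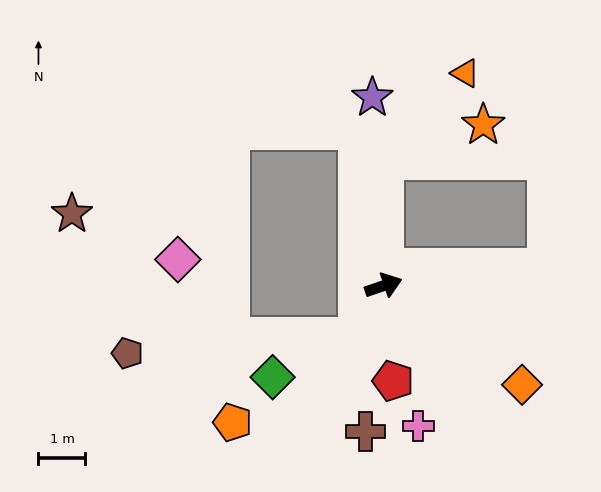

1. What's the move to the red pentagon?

turn right 103°, forward 2.0 m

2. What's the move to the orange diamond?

turn right 54°, forward 3.6 m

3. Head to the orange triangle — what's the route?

blocked — turn left 71°, forward 2.7 m, then turn right 43°, forward 2.5 m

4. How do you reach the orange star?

blocked — turn left 71°, forward 2.7 m, then turn right 71°, forward 2.2 m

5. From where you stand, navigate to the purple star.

turn left 75°, forward 4.0 m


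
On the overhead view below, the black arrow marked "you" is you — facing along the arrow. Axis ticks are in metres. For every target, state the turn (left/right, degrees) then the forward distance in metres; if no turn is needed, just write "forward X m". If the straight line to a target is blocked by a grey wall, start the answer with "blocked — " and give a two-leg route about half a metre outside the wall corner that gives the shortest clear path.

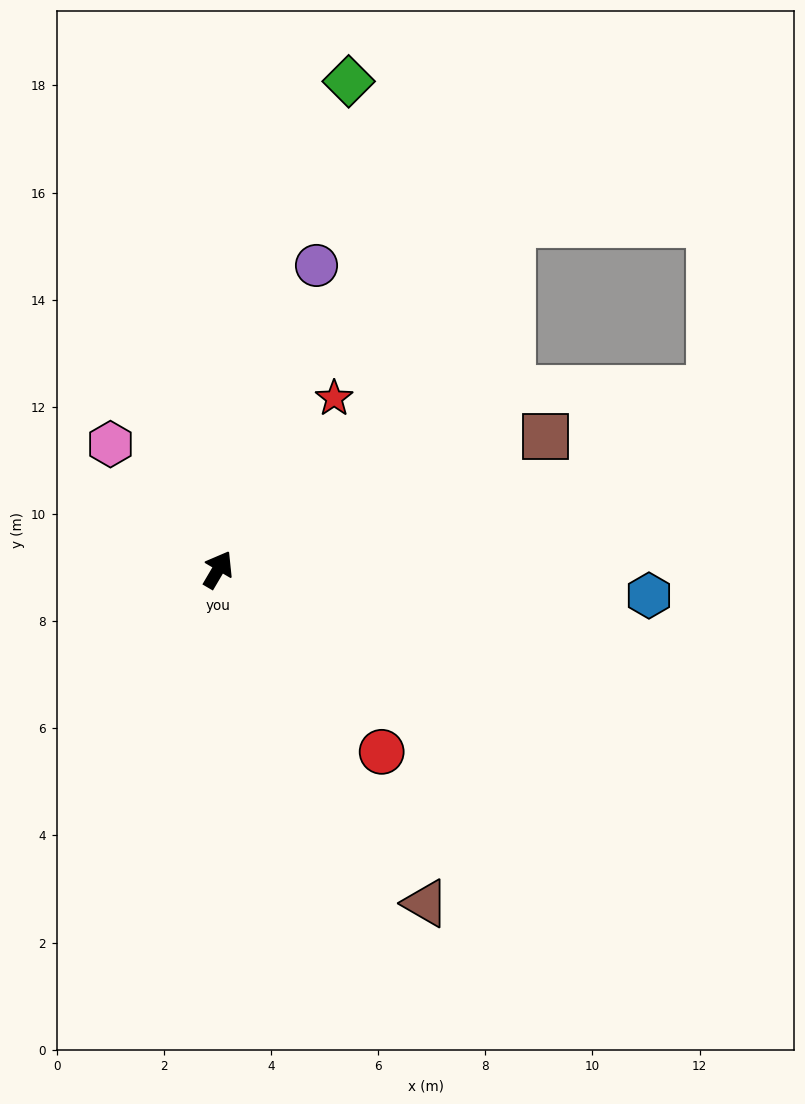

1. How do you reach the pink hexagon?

turn left 71°, forward 3.1 m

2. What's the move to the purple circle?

turn left 13°, forward 6.0 m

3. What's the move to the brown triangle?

turn right 118°, forward 7.3 m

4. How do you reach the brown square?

turn right 37°, forward 6.6 m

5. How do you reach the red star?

turn right 4°, forward 3.9 m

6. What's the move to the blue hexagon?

turn right 63°, forward 8.1 m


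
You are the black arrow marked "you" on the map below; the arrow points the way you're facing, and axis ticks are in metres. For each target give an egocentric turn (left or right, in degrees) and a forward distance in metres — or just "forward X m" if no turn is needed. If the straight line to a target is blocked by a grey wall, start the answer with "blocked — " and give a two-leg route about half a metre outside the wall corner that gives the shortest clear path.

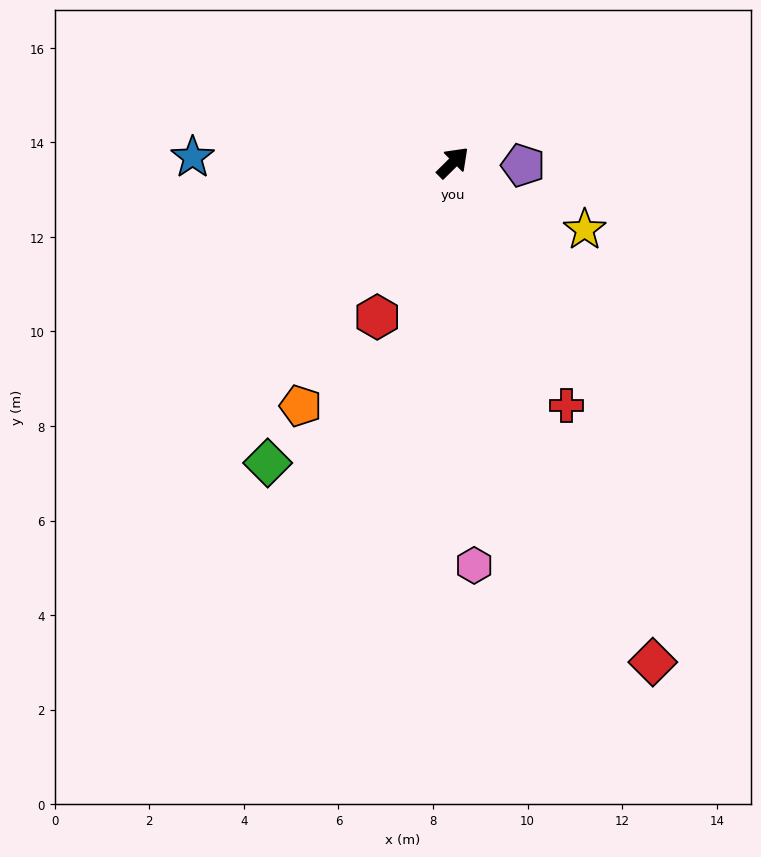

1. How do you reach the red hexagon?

turn right 161°, forward 3.6 m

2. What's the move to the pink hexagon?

turn right 132°, forward 8.5 m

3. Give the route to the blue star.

turn left 134°, forward 5.5 m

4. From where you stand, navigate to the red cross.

turn right 110°, forward 5.7 m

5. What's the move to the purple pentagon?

turn right 47°, forward 1.5 m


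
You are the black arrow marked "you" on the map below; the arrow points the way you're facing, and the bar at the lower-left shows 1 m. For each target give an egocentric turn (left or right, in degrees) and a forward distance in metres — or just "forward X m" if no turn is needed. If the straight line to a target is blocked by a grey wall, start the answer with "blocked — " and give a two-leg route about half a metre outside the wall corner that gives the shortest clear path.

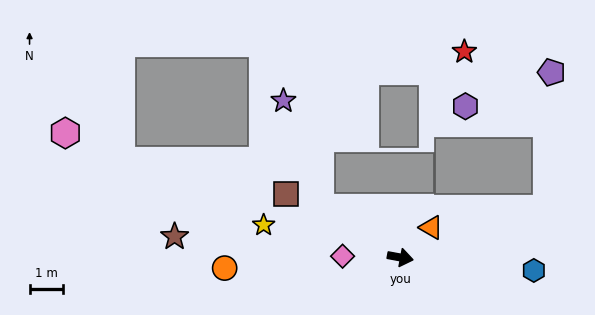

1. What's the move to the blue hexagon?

turn left 5°, forward 4.0 m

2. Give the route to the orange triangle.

turn left 55°, forward 1.3 m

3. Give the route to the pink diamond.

turn right 171°, forward 1.7 m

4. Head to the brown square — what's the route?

turn left 162°, forward 3.9 m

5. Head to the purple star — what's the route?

blocked — turn left 159°, forward 2.8 m, then turn right 40°, forward 3.4 m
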